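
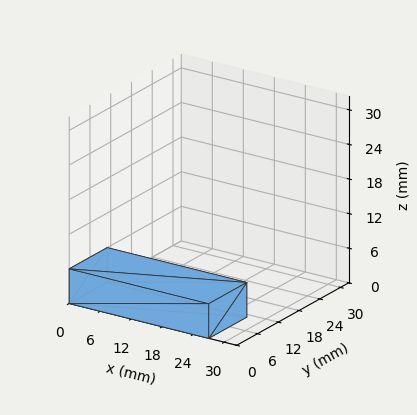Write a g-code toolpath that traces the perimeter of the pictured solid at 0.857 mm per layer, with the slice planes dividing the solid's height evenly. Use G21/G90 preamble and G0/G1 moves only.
Reading the render: the shape is a rectangular box, roughly 27 × 11 mm footprint and 6 mm tall (dimensions read to the nearest mm from the axis ticks). For the g-code, the solid's height is divided into equal slices at the stated Δz and each level perimeter traced with G1 moves after a G0 lift.

; perimeter-only toolpath
G21 ; units = mm
G90 ; absolute positioning
G28 ; home
; layer 1
G0 Z0.857
G0 X0.000 Y0.000
G1 X27.000 Y0.000
G1 X27.000 Y11.000
G1 X0.000 Y11.000
G1 X0.000 Y0.000
; layer 2
G0 Z1.714
G0 X0.000 Y0.000
G1 X27.000 Y0.000
G1 X27.000 Y11.000
G1 X0.000 Y11.000
G1 X0.000 Y0.000
; layer 3
G0 Z2.571
G0 X0.000 Y0.000
G1 X27.000 Y0.000
G1 X27.000 Y11.000
G1 X0.000 Y11.000
G1 X0.000 Y0.000
; layer 4
G0 Z3.429
G0 X0.000 Y0.000
G1 X27.000 Y0.000
G1 X27.000 Y11.000
G1 X0.000 Y11.000
G1 X0.000 Y0.000
; layer 5
G0 Z4.286
G0 X0.000 Y0.000
G1 X27.000 Y0.000
G1 X27.000 Y11.000
G1 X0.000 Y11.000
G1 X0.000 Y0.000
; layer 6
G0 Z5.143
G0 X0.000 Y0.000
G1 X27.000 Y0.000
G1 X27.000 Y11.000
G1 X0.000 Y11.000
G1 X0.000 Y0.000
; layer 7
G0 Z6.000
G0 X0.000 Y0.000
G1 X27.000 Y0.000
G1 X27.000 Y11.000
G1 X0.000 Y11.000
G1 X0.000 Y0.000
M2 ; end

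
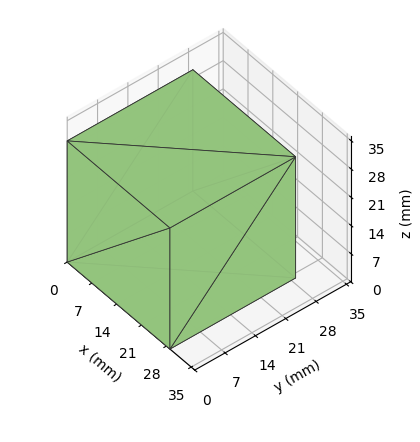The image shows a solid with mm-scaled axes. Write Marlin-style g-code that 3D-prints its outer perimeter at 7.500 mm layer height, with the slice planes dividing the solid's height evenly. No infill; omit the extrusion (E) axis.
Reading the render: the shape is a rectangular box, roughly 29 × 29 mm footprint and 30 mm tall (dimensions read to the nearest mm from the axis ticks). For the g-code, the solid's height is divided into equal slices at the stated Δz and each level perimeter traced with G1 moves after a G0 lift.

; perimeter-only toolpath
G21 ; units = mm
G90 ; absolute positioning
G28 ; home
; layer 1
G0 Z7.500
G0 X0.000 Y0.000
G1 X29.000 Y0.000
G1 X29.000 Y29.000
G1 X0.000 Y29.000
G1 X0.000 Y0.000
; layer 2
G0 Z15.000
G0 X0.000 Y0.000
G1 X29.000 Y0.000
G1 X29.000 Y29.000
G1 X0.000 Y29.000
G1 X0.000 Y0.000
; layer 3
G0 Z22.500
G0 X0.000 Y0.000
G1 X29.000 Y0.000
G1 X29.000 Y29.000
G1 X0.000 Y29.000
G1 X0.000 Y0.000
; layer 4
G0 Z30.000
G0 X0.000 Y0.000
G1 X29.000 Y0.000
G1 X29.000 Y29.000
G1 X0.000 Y29.000
G1 X0.000 Y0.000
M2 ; end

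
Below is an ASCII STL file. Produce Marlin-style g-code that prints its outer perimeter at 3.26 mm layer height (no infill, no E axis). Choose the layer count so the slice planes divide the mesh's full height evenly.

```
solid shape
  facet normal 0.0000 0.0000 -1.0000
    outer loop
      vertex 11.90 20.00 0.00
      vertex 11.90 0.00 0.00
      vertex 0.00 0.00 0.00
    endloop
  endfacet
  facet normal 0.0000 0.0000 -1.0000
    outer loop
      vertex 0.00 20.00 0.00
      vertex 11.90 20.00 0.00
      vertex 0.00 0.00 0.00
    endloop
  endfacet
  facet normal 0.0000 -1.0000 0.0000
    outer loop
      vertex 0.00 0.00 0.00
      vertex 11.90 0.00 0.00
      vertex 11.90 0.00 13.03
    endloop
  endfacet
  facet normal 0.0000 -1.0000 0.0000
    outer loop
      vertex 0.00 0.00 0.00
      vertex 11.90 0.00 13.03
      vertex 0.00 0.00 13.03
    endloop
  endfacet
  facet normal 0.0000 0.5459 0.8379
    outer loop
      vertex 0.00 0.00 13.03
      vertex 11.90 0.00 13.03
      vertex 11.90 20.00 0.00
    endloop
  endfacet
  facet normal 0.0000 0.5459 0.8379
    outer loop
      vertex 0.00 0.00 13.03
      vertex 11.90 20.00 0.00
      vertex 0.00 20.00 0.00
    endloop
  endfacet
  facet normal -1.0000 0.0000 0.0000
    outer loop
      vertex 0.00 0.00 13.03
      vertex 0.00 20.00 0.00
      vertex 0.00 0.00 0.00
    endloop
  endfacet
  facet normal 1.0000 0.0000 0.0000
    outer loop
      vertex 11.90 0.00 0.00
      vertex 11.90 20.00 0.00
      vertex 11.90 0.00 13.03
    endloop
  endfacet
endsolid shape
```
; perimeter-only toolpath
G21 ; units = mm
G90 ; absolute positioning
G28 ; home
; layer 1
G0 Z3.26
G0 X0.00 Y0.00
G1 X11.90 Y0.00
G1 X11.90 Y15.00
G1 X0.00 Y15.00
G1 X0.00 Y0.00
; layer 2
G0 Z6.51
G0 X0.00 Y0.00
G1 X11.90 Y0.00
G1 X11.90 Y10.00
G1 X0.00 Y10.00
G1 X0.00 Y0.00
; layer 3
G0 Z9.77
G0 X0.00 Y0.00
G1 X11.90 Y0.00
G1 X11.90 Y5.00
G1 X0.00 Y5.00
G1 X0.00 Y0.00
M2 ; end

The solid is a wedge (ramp): 11.9 × 20 mm base, rising to 13 mm along the y=0 edge and sloping linearly to z=0 at y=20. Slicing at Δz = 3.26 mm — 4 equal slices spanning the solid's height, so layer i sits at z = i·h/4 — gives 3 non-empty perimeters. Each is a 4-segment closed polygon; G0 lifts to the layer z and rapids to the start vertex, then G1 traces the edges. The cross-section shrinks linearly with z (the slice at the apex is degenerate and omitted).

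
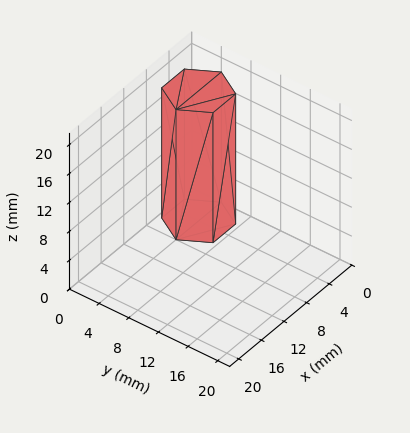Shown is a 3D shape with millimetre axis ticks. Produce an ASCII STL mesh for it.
Reading the render: the shape is a regular 6-sided prism (a cylinder approximated with 6 flat sides), circumscribed radius ≈ 4 mm, height ≈ 18 mm (dimensions read to the nearest mm from the axis ticks). For the STL, each face is triangulated and given an outward normal.

solid part
  facet normal 0.0000 0.0000 -1.0000
    outer loop
      vertex 2.00 7.46 0.00
      vertex 6.00 7.46 0.00
      vertex 8.00 4.00 0.00
    endloop
  endfacet
  facet normal 0.0000 0.0000 -1.0000
    outer loop
      vertex 0.00 4.00 0.00
      vertex 2.00 7.46 0.00
      vertex 8.00 4.00 0.00
    endloop
  endfacet
  facet normal 0.0000 0.0000 -1.0000
    outer loop
      vertex 2.00 0.54 0.00
      vertex 0.00 4.00 0.00
      vertex 8.00 4.00 0.00
    endloop
  endfacet
  facet normal 0.0000 0.0000 -1.0000
    outer loop
      vertex 6.00 0.54 0.00
      vertex 2.00 0.54 0.00
      vertex 8.00 4.00 0.00
    endloop
  endfacet
  facet normal 0.0000 0.0000 1.0000
    outer loop
      vertex 8.00 4.00 18.00
      vertex 6.00 7.46 18.00
      vertex 2.00 7.46 18.00
    endloop
  endfacet
  facet normal 0.0000 0.0000 1.0000
    outer loop
      vertex 8.00 4.00 18.00
      vertex 2.00 7.46 18.00
      vertex 0.00 4.00 18.00
    endloop
  endfacet
  facet normal 0.0000 0.0000 1.0000
    outer loop
      vertex 8.00 4.00 18.00
      vertex 0.00 4.00 18.00
      vertex 2.00 0.54 18.00
    endloop
  endfacet
  facet normal 0.0000 0.0000 1.0000
    outer loop
      vertex 8.00 4.00 18.00
      vertex 2.00 0.54 18.00
      vertex 6.00 0.54 18.00
    endloop
  endfacet
  facet normal 0.8658 0.5004 0.0000
    outer loop
      vertex 8.00 4.00 0.00
      vertex 6.00 7.46 0.00
      vertex 6.00 7.46 18.00
    endloop
  endfacet
  facet normal 0.8658 0.5004 0.0000
    outer loop
      vertex 8.00 4.00 0.00
      vertex 6.00 7.46 18.00
      vertex 8.00 4.00 18.00
    endloop
  endfacet
  facet normal 0.0000 1.0000 0.0000
    outer loop
      vertex 6.00 7.46 0.00
      vertex 2.00 7.46 0.00
      vertex 2.00 7.46 18.00
    endloop
  endfacet
  facet normal 0.0000 1.0000 0.0000
    outer loop
      vertex 6.00 7.46 0.00
      vertex 2.00 7.46 18.00
      vertex 6.00 7.46 18.00
    endloop
  endfacet
  facet normal -0.8658 0.5004 0.0000
    outer loop
      vertex 2.00 7.46 0.00
      vertex 0.00 4.00 0.00
      vertex 0.00 4.00 18.00
    endloop
  endfacet
  facet normal -0.8658 0.5004 0.0000
    outer loop
      vertex 2.00 7.46 0.00
      vertex 0.00 4.00 18.00
      vertex 2.00 7.46 18.00
    endloop
  endfacet
  facet normal -0.8658 -0.5004 0.0000
    outer loop
      vertex 0.00 4.00 0.00
      vertex 2.00 0.54 0.00
      vertex 2.00 0.54 18.00
    endloop
  endfacet
  facet normal -0.8658 -0.5004 0.0000
    outer loop
      vertex 0.00 4.00 0.00
      vertex 2.00 0.54 18.00
      vertex 0.00 4.00 18.00
    endloop
  endfacet
  facet normal 0.0000 -1.0000 0.0000
    outer loop
      vertex 2.00 0.54 0.00
      vertex 6.00 0.54 0.00
      vertex 6.00 0.54 18.00
    endloop
  endfacet
  facet normal 0.0000 -1.0000 0.0000
    outer loop
      vertex 2.00 0.54 0.00
      vertex 6.00 0.54 18.00
      vertex 2.00 0.54 18.00
    endloop
  endfacet
  facet normal 0.8658 -0.5004 0.0000
    outer loop
      vertex 6.00 0.54 0.00
      vertex 8.00 4.00 0.00
      vertex 8.00 4.00 18.00
    endloop
  endfacet
  facet normal 0.8658 -0.5004 0.0000
    outer loop
      vertex 6.00 0.54 0.00
      vertex 8.00 4.00 18.00
      vertex 6.00 0.54 18.00
    endloop
  endfacet
endsolid part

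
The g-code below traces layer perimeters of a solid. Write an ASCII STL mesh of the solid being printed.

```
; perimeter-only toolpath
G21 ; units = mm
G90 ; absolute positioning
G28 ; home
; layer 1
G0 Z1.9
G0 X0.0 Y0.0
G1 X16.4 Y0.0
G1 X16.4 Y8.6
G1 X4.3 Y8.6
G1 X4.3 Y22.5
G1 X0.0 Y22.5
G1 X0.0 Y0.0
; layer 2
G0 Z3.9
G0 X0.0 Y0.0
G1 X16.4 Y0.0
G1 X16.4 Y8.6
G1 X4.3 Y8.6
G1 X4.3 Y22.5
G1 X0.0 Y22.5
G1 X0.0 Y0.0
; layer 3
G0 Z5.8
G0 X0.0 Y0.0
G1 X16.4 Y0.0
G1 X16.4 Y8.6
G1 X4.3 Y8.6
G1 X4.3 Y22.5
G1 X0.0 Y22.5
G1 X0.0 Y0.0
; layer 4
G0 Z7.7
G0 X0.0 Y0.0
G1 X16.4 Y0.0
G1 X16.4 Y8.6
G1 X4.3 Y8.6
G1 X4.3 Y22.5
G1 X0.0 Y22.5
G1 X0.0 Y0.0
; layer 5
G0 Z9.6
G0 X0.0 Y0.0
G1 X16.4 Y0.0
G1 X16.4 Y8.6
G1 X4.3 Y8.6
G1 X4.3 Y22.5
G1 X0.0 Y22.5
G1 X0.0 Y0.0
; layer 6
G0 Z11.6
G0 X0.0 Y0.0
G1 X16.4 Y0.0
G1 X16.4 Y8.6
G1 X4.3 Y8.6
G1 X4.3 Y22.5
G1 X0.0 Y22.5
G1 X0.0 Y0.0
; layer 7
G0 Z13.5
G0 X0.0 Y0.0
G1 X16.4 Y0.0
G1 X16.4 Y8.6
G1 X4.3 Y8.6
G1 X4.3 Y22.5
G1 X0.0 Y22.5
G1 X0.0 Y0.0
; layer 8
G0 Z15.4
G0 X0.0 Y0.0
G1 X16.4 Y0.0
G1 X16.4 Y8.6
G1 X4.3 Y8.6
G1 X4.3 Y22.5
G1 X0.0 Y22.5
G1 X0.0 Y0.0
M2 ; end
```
solid part
  facet normal 0.0000 0.0000 -1.0000
    outer loop
      vertex 16.4 8.6 0.0
      vertex 16.4 0.0 0.0
      vertex 0.0 0.0 0.0
    endloop
  endfacet
  facet normal 0.0000 0.0000 -1.0000
    outer loop
      vertex 4.3 8.6 0.0
      vertex 16.4 8.6 0.0
      vertex 0.0 0.0 0.0
    endloop
  endfacet
  facet normal 0.0000 0.0000 -1.0000
    outer loop
      vertex 4.3 22.5 0.0
      vertex 4.3 8.6 0.0
      vertex 0.0 0.0 0.0
    endloop
  endfacet
  facet normal 0.0000 0.0000 -1.0000
    outer loop
      vertex 0.0 22.5 0.0
      vertex 4.3 22.5 0.0
      vertex 0.0 0.0 0.0
    endloop
  endfacet
  facet normal 0.0000 0.0000 1.0000
    outer loop
      vertex 0.0 0.0 15.4
      vertex 16.4 0.0 15.4
      vertex 16.4 8.6 15.4
    endloop
  endfacet
  facet normal 0.0000 0.0000 1.0000
    outer loop
      vertex 0.0 0.0 15.4
      vertex 16.4 8.6 15.4
      vertex 4.3 8.6 15.4
    endloop
  endfacet
  facet normal 0.0000 0.0000 1.0000
    outer loop
      vertex 0.0 0.0 15.4
      vertex 4.3 8.6 15.4
      vertex 4.3 22.5 15.4
    endloop
  endfacet
  facet normal 0.0000 0.0000 1.0000
    outer loop
      vertex 0.0 0.0 15.4
      vertex 4.3 22.5 15.4
      vertex 0.0 22.5 15.4
    endloop
  endfacet
  facet normal 0.0000 -1.0000 0.0000
    outer loop
      vertex 0.0 0.0 0.0
      vertex 16.4 0.0 0.0
      vertex 16.4 0.0 15.4
    endloop
  endfacet
  facet normal 0.0000 -1.0000 0.0000
    outer loop
      vertex 0.0 0.0 0.0
      vertex 16.4 0.0 15.4
      vertex 0.0 0.0 15.4
    endloop
  endfacet
  facet normal 1.0000 0.0000 0.0000
    outer loop
      vertex 16.4 0.0 0.0
      vertex 16.4 8.6 0.0
      vertex 16.4 8.6 15.4
    endloop
  endfacet
  facet normal 1.0000 0.0000 0.0000
    outer loop
      vertex 16.4 0.0 0.0
      vertex 16.4 8.6 15.4
      vertex 16.4 0.0 15.4
    endloop
  endfacet
  facet normal 0.0000 1.0000 0.0000
    outer loop
      vertex 16.4 8.6 0.0
      vertex 4.3 8.6 0.0
      vertex 4.3 8.6 15.4
    endloop
  endfacet
  facet normal 0.0000 1.0000 0.0000
    outer loop
      vertex 16.4 8.6 0.0
      vertex 4.3 8.6 15.4
      vertex 16.4 8.6 15.4
    endloop
  endfacet
  facet normal 1.0000 0.0000 0.0000
    outer loop
      vertex 4.3 8.6 0.0
      vertex 4.3 22.5 0.0
      vertex 4.3 22.5 15.4
    endloop
  endfacet
  facet normal 1.0000 0.0000 0.0000
    outer loop
      vertex 4.3 8.6 0.0
      vertex 4.3 22.5 15.4
      vertex 4.3 8.6 15.4
    endloop
  endfacet
  facet normal 0.0000 1.0000 0.0000
    outer loop
      vertex 4.3 22.5 0.0
      vertex 0.0 22.5 0.0
      vertex 0.0 22.5 15.4
    endloop
  endfacet
  facet normal 0.0000 1.0000 0.0000
    outer loop
      vertex 4.3 22.5 0.0
      vertex 0.0 22.5 15.4
      vertex 4.3 22.5 15.4
    endloop
  endfacet
  facet normal -1.0000 0.0000 0.0000
    outer loop
      vertex 0.0 22.5 0.0
      vertex 0.0 0.0 0.0
      vertex 0.0 0.0 15.4
    endloop
  endfacet
  facet normal -1.0000 0.0000 0.0000
    outer loop
      vertex 0.0 22.5 0.0
      vertex 0.0 0.0 15.4
      vertex 0.0 22.5 15.4
    endloop
  endfacet
endsolid part

The G0 Z moves step by Δz≈1.9 mm. Every layer's G1 loop is the same polygon, so the solid is a straight extrusion of it from z=0 to z≈15.4. Closing with flat bottom and top caps and triangulating gives 20 facets — an L-shaped prism: outer 16.4 × 22.5 mm, arm thicknesses ≈ 8.6 mm (horizontal) and 4.3 mm (vertical), extruded 15.4 mm in z.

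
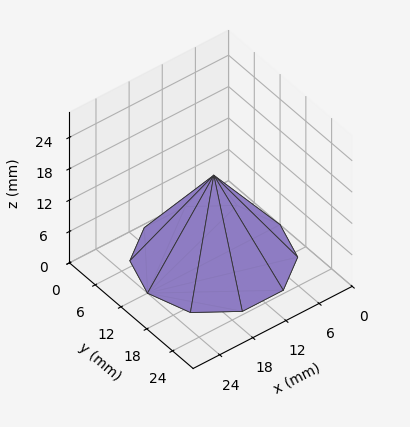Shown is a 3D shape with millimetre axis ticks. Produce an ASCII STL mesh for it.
Reading the render: the shape is a regular 10-sided pyramid, base circumscribed radius ≈ 12 mm, apex at z ≈ 16 mm (dimensions read to the nearest mm from the axis ticks). For the STL, each face is triangulated and given an outward normal.

solid part
  facet normal 0.0000 0.0000 -1.0000
    outer loop
      vertex 15.71 23.41 0.00
      vertex 21.71 19.05 0.00
      vertex 24.00 12.00 0.00
    endloop
  endfacet
  facet normal 0.0000 0.0000 -1.0000
    outer loop
      vertex 8.29 23.41 0.00
      vertex 15.71 23.41 0.00
      vertex 24.00 12.00 0.00
    endloop
  endfacet
  facet normal 0.0000 0.0000 -1.0000
    outer loop
      vertex 2.29 19.05 0.00
      vertex 8.29 23.41 0.00
      vertex 24.00 12.00 0.00
    endloop
  endfacet
  facet normal 0.0000 0.0000 -1.0000
    outer loop
      vertex 0.00 12.00 0.00
      vertex 2.29 19.05 0.00
      vertex 24.00 12.00 0.00
    endloop
  endfacet
  facet normal 0.0000 0.0000 -1.0000
    outer loop
      vertex 2.29 4.95 0.00
      vertex 0.00 12.00 0.00
      vertex 24.00 12.00 0.00
    endloop
  endfacet
  facet normal 0.0000 0.0000 -1.0000
    outer loop
      vertex 8.29 0.59 0.00
      vertex 2.29 4.95 0.00
      vertex 24.00 12.00 0.00
    endloop
  endfacet
  facet normal 0.0000 0.0000 -1.0000
    outer loop
      vertex 15.71 0.59 0.00
      vertex 8.29 0.59 0.00
      vertex 24.00 12.00 0.00
    endloop
  endfacet
  facet normal 0.0000 0.0000 -1.0000
    outer loop
      vertex 21.71 4.95 0.00
      vertex 15.71 0.59 0.00
      vertex 24.00 12.00 0.00
    endloop
  endfacet
  facet normal 0.7743 0.2515 0.5807
    outer loop
      vertex 24.00 12.00 0.00
      vertex 21.71 19.05 0.00
      vertex 12.00 12.00 16.00
    endloop
  endfacet
  facet normal 0.4786 0.6586 0.5807
    outer loop
      vertex 21.71 19.05 0.00
      vertex 15.71 23.41 0.00
      vertex 12.00 12.00 16.00
    endloop
  endfacet
  facet normal 0.0000 0.8142 0.5806
    outer loop
      vertex 15.71 23.41 0.00
      vertex 8.29 23.41 0.00
      vertex 12.00 12.00 16.00
    endloop
  endfacet
  facet normal -0.4786 0.6586 0.5807
    outer loop
      vertex 8.29 23.41 0.00
      vertex 2.29 19.05 0.00
      vertex 12.00 12.00 16.00
    endloop
  endfacet
  facet normal -0.7743 0.2515 0.5807
    outer loop
      vertex 2.29 19.05 0.00
      vertex 0.00 12.00 0.00
      vertex 12.00 12.00 16.00
    endloop
  endfacet
  facet normal -0.7743 -0.2515 0.5807
    outer loop
      vertex 0.00 12.00 0.00
      vertex 2.29 4.95 0.00
      vertex 12.00 12.00 16.00
    endloop
  endfacet
  facet normal -0.4786 -0.6586 0.5807
    outer loop
      vertex 2.29 4.95 0.00
      vertex 8.29 0.59 0.00
      vertex 12.00 12.00 16.00
    endloop
  endfacet
  facet normal 0.0000 -0.8142 0.5806
    outer loop
      vertex 8.29 0.59 0.00
      vertex 15.71 0.59 0.00
      vertex 12.00 12.00 16.00
    endloop
  endfacet
  facet normal 0.4786 -0.6586 0.5807
    outer loop
      vertex 15.71 0.59 0.00
      vertex 21.71 4.95 0.00
      vertex 12.00 12.00 16.00
    endloop
  endfacet
  facet normal 0.7743 -0.2515 0.5807
    outer loop
      vertex 21.71 4.95 0.00
      vertex 24.00 12.00 0.00
      vertex 12.00 12.00 16.00
    endloop
  endfacet
endsolid part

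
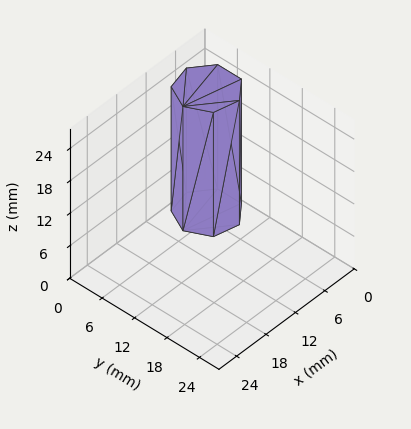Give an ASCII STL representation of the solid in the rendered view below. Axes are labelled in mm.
Reading the render: the shape is a regular 7-sided prism (a cylinder approximated with 7 flat sides), circumscribed radius ≈ 5 mm, height ≈ 23 mm (dimensions read to the nearest mm from the axis ticks). For the STL, each face is triangulated and given an outward normal.

solid part
  facet normal 0.0000 0.0000 -1.0000
    outer loop
      vertex 3.9 9.9 0.0
      vertex 8.1 8.9 0.0
      vertex 10.0 5.0 0.0
    endloop
  endfacet
  facet normal 0.0000 0.0000 -1.0000
    outer loop
      vertex 0.5 7.2 0.0
      vertex 3.9 9.9 0.0
      vertex 10.0 5.0 0.0
    endloop
  endfacet
  facet normal 0.0000 0.0000 -1.0000
    outer loop
      vertex 0.5 2.8 0.0
      vertex 0.5 7.2 0.0
      vertex 10.0 5.0 0.0
    endloop
  endfacet
  facet normal 0.0000 0.0000 -1.0000
    outer loop
      vertex 3.9 0.1 0.0
      vertex 0.5 2.8 0.0
      vertex 10.0 5.0 0.0
    endloop
  endfacet
  facet normal 0.0000 0.0000 -1.0000
    outer loop
      vertex 8.1 1.1 0.0
      vertex 3.9 0.1 0.0
      vertex 10.0 5.0 0.0
    endloop
  endfacet
  facet normal 0.0000 0.0000 1.0000
    outer loop
      vertex 10.0 5.0 23.0
      vertex 8.1 8.9 23.0
      vertex 3.9 9.9 23.0
    endloop
  endfacet
  facet normal 0.0000 0.0000 1.0000
    outer loop
      vertex 10.0 5.0 23.0
      vertex 3.9 9.9 23.0
      vertex 0.5 7.2 23.0
    endloop
  endfacet
  facet normal 0.0000 0.0000 1.0000
    outer loop
      vertex 10.0 5.0 23.0
      vertex 0.5 7.2 23.0
      vertex 0.5 2.8 23.0
    endloop
  endfacet
  facet normal 0.0000 0.0000 1.0000
    outer loop
      vertex 10.0 5.0 23.0
      vertex 0.5 2.8 23.0
      vertex 3.9 0.1 23.0
    endloop
  endfacet
  facet normal 0.0000 0.0000 1.0000
    outer loop
      vertex 10.0 5.0 23.0
      vertex 3.9 0.1 23.0
      vertex 8.1 1.1 23.0
    endloop
  endfacet
  facet normal 0.8990 0.4380 0.0000
    outer loop
      vertex 10.0 5.0 0.0
      vertex 8.1 8.9 0.0
      vertex 8.1 8.9 23.0
    endloop
  endfacet
  facet normal 0.8990 0.4380 0.0000
    outer loop
      vertex 10.0 5.0 0.0
      vertex 8.1 8.9 23.0
      vertex 10.0 5.0 23.0
    endloop
  endfacet
  facet normal 0.2316 0.9728 0.0000
    outer loop
      vertex 8.1 8.9 0.0
      vertex 3.9 9.9 0.0
      vertex 3.9 9.9 23.0
    endloop
  endfacet
  facet normal 0.2316 0.9728 0.0000
    outer loop
      vertex 8.1 8.9 0.0
      vertex 3.9 9.9 23.0
      vertex 8.1 8.9 23.0
    endloop
  endfacet
  facet normal -0.6219 0.7831 0.0000
    outer loop
      vertex 3.9 9.9 0.0
      vertex 0.5 7.2 0.0
      vertex 0.5 7.2 23.0
    endloop
  endfacet
  facet normal -0.6219 0.7831 0.0000
    outer loop
      vertex 3.9 9.9 0.0
      vertex 0.5 7.2 23.0
      vertex 3.9 9.9 23.0
    endloop
  endfacet
  facet normal -1.0000 0.0000 0.0000
    outer loop
      vertex 0.5 7.2 0.0
      vertex 0.5 2.8 0.0
      vertex 0.5 2.8 23.0
    endloop
  endfacet
  facet normal -1.0000 0.0000 0.0000
    outer loop
      vertex 0.5 7.2 0.0
      vertex 0.5 2.8 23.0
      vertex 0.5 7.2 23.0
    endloop
  endfacet
  facet normal -0.6219 -0.7831 0.0000
    outer loop
      vertex 0.5 2.8 0.0
      vertex 3.9 0.1 0.0
      vertex 3.9 0.1 23.0
    endloop
  endfacet
  facet normal -0.6219 -0.7831 0.0000
    outer loop
      vertex 0.5 2.8 0.0
      vertex 3.9 0.1 23.0
      vertex 0.5 2.8 23.0
    endloop
  endfacet
  facet normal 0.2316 -0.9728 0.0000
    outer loop
      vertex 3.9 0.1 0.0
      vertex 8.1 1.1 0.0
      vertex 8.1 1.1 23.0
    endloop
  endfacet
  facet normal 0.2316 -0.9728 0.0000
    outer loop
      vertex 3.9 0.1 0.0
      vertex 8.1 1.1 23.0
      vertex 3.9 0.1 23.0
    endloop
  endfacet
  facet normal 0.8990 -0.4380 0.0000
    outer loop
      vertex 8.1 1.1 0.0
      vertex 10.0 5.0 0.0
      vertex 10.0 5.0 23.0
    endloop
  endfacet
  facet normal 0.8990 -0.4380 0.0000
    outer loop
      vertex 8.1 1.1 0.0
      vertex 10.0 5.0 23.0
      vertex 8.1 1.1 23.0
    endloop
  endfacet
endsolid part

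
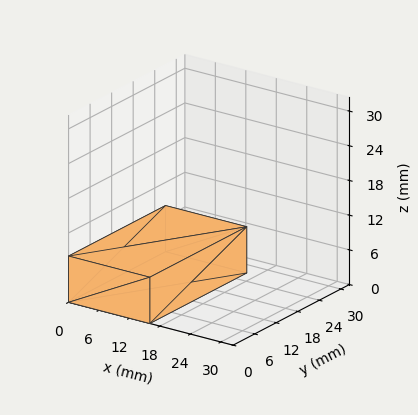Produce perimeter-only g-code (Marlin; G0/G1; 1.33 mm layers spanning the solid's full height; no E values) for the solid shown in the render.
Reading the render: the shape is a rectangular box, roughly 16 × 27 mm footprint and 8 mm tall (dimensions read to the nearest mm from the axis ticks). For the g-code, the solid's height is divided into equal slices at the stated Δz and each level perimeter traced with G1 moves after a G0 lift.

; perimeter-only toolpath
G21 ; units = mm
G90 ; absolute positioning
G28 ; home
; layer 1
G0 Z1.33
G0 X0.00 Y0.00
G1 X16.00 Y0.00
G1 X16.00 Y27.00
G1 X0.00 Y27.00
G1 X0.00 Y0.00
; layer 2
G0 Z2.67
G0 X0.00 Y0.00
G1 X16.00 Y0.00
G1 X16.00 Y27.00
G1 X0.00 Y27.00
G1 X0.00 Y0.00
; layer 3
G0 Z4.00
G0 X0.00 Y0.00
G1 X16.00 Y0.00
G1 X16.00 Y27.00
G1 X0.00 Y27.00
G1 X0.00 Y0.00
; layer 4
G0 Z5.33
G0 X0.00 Y0.00
G1 X16.00 Y0.00
G1 X16.00 Y27.00
G1 X0.00 Y27.00
G1 X0.00 Y0.00
; layer 5
G0 Z6.67
G0 X0.00 Y0.00
G1 X16.00 Y0.00
G1 X16.00 Y27.00
G1 X0.00 Y27.00
G1 X0.00 Y0.00
; layer 6
G0 Z8.00
G0 X0.00 Y0.00
G1 X16.00 Y0.00
G1 X16.00 Y27.00
G1 X0.00 Y27.00
G1 X0.00 Y0.00
M2 ; end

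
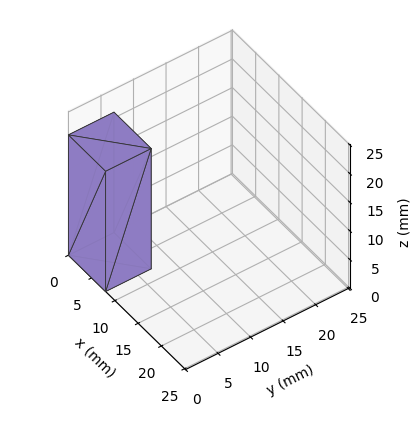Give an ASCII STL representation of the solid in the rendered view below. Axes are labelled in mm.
Reading the render: the shape is a rectangular box, roughly 8 × 7 mm footprint and 21 mm tall (dimensions read to the nearest mm from the axis ticks). For the STL, each face is triangulated and given an outward normal.

solid part
  facet normal 0.0000 0.0000 -1.0000
    outer loop
      vertex 8.0 7.0 0.0
      vertex 8.0 0.0 0.0
      vertex 0.0 0.0 0.0
    endloop
  endfacet
  facet normal 0.0000 0.0000 -1.0000
    outer loop
      vertex 0.0 7.0 0.0
      vertex 8.0 7.0 0.0
      vertex 0.0 0.0 0.0
    endloop
  endfacet
  facet normal 0.0000 0.0000 1.0000
    outer loop
      vertex 0.0 0.0 21.0
      vertex 8.0 0.0 21.0
      vertex 8.0 7.0 21.0
    endloop
  endfacet
  facet normal 0.0000 0.0000 1.0000
    outer loop
      vertex 0.0 0.0 21.0
      vertex 8.0 7.0 21.0
      vertex 0.0 7.0 21.0
    endloop
  endfacet
  facet normal 0.0000 -1.0000 0.0000
    outer loop
      vertex 0.0 0.0 0.0
      vertex 8.0 0.0 0.0
      vertex 8.0 0.0 21.0
    endloop
  endfacet
  facet normal 0.0000 -1.0000 0.0000
    outer loop
      vertex 0.0 0.0 0.0
      vertex 8.0 0.0 21.0
      vertex 0.0 0.0 21.0
    endloop
  endfacet
  facet normal 0.0000 1.0000 0.0000
    outer loop
      vertex 8.0 7.0 21.0
      vertex 8.0 7.0 0.0
      vertex 0.0 7.0 0.0
    endloop
  endfacet
  facet normal 0.0000 1.0000 0.0000
    outer loop
      vertex 0.0 7.0 21.0
      vertex 8.0 7.0 21.0
      vertex 0.0 7.0 0.0
    endloop
  endfacet
  facet normal -1.0000 0.0000 0.0000
    outer loop
      vertex 0.0 7.0 21.0
      vertex 0.0 7.0 0.0
      vertex 0.0 0.0 0.0
    endloop
  endfacet
  facet normal -1.0000 0.0000 0.0000
    outer loop
      vertex 0.0 0.0 21.0
      vertex 0.0 7.0 21.0
      vertex 0.0 0.0 0.0
    endloop
  endfacet
  facet normal 1.0000 0.0000 0.0000
    outer loop
      vertex 8.0 0.0 0.0
      vertex 8.0 7.0 0.0
      vertex 8.0 7.0 21.0
    endloop
  endfacet
  facet normal 1.0000 0.0000 0.0000
    outer loop
      vertex 8.0 0.0 0.0
      vertex 8.0 7.0 21.0
      vertex 8.0 0.0 21.0
    endloop
  endfacet
endsolid part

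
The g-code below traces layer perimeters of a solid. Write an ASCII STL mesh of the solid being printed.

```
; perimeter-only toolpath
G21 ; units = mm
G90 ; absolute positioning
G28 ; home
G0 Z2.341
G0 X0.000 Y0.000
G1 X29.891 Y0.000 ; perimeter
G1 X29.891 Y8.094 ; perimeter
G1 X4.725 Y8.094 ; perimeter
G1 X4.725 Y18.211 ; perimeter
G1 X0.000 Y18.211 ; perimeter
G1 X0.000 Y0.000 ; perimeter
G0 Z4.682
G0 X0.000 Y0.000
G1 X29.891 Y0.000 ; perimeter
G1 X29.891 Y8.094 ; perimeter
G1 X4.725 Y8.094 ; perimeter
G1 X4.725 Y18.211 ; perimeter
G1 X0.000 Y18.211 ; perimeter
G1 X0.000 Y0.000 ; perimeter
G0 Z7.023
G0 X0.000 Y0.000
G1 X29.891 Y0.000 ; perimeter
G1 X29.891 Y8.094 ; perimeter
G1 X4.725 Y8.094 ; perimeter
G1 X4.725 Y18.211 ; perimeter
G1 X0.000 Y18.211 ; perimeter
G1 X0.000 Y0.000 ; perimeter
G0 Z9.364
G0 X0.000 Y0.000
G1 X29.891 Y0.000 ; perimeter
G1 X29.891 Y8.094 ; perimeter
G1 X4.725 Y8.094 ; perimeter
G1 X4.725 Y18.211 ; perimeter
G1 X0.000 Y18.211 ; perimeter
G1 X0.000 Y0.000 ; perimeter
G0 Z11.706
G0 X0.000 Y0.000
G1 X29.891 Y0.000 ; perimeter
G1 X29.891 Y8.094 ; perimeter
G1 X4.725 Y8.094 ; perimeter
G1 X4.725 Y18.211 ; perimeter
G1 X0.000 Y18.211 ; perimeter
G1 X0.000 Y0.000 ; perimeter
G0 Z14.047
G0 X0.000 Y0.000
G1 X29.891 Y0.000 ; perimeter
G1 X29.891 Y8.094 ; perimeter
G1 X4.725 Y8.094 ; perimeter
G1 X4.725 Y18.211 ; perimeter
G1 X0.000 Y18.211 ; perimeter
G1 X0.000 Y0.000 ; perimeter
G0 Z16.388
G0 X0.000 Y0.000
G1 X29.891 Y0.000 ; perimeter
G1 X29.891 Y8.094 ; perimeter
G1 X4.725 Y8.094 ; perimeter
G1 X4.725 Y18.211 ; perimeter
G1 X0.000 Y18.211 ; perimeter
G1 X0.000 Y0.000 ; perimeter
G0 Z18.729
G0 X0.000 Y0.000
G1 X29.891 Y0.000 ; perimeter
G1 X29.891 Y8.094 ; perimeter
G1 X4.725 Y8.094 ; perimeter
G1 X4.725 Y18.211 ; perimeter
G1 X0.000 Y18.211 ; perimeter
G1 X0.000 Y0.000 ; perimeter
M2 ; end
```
solid part
  facet normal 0.0000 0.0000 -1.0000
    outer loop
      vertex 29.891 8.094 0.000
      vertex 29.891 0.000 0.000
      vertex 0.000 0.000 0.000
    endloop
  endfacet
  facet normal 0.0000 0.0000 -1.0000
    outer loop
      vertex 4.725 8.094 0.000
      vertex 29.891 8.094 0.000
      vertex 0.000 0.000 0.000
    endloop
  endfacet
  facet normal 0.0000 0.0000 -1.0000
    outer loop
      vertex 4.725 18.211 0.000
      vertex 4.725 8.094 0.000
      vertex 0.000 0.000 0.000
    endloop
  endfacet
  facet normal 0.0000 0.0000 -1.0000
    outer loop
      vertex 0.000 18.211 0.000
      vertex 4.725 18.211 0.000
      vertex 0.000 0.000 0.000
    endloop
  endfacet
  facet normal 0.0000 0.0000 1.0000
    outer loop
      vertex 0.000 0.000 18.729
      vertex 29.891 0.000 18.729
      vertex 29.891 8.094 18.729
    endloop
  endfacet
  facet normal 0.0000 0.0000 1.0000
    outer loop
      vertex 0.000 0.000 18.729
      vertex 29.891 8.094 18.729
      vertex 4.725 8.094 18.729
    endloop
  endfacet
  facet normal 0.0000 0.0000 1.0000
    outer loop
      vertex 0.000 0.000 18.729
      vertex 4.725 8.094 18.729
      vertex 4.725 18.211 18.729
    endloop
  endfacet
  facet normal 0.0000 0.0000 1.0000
    outer loop
      vertex 0.000 0.000 18.729
      vertex 4.725 18.211 18.729
      vertex 0.000 18.211 18.729
    endloop
  endfacet
  facet normal 0.0000 -1.0000 0.0000
    outer loop
      vertex 0.000 0.000 0.000
      vertex 29.891 0.000 0.000
      vertex 29.891 0.000 18.729
    endloop
  endfacet
  facet normal 0.0000 -1.0000 0.0000
    outer loop
      vertex 0.000 0.000 0.000
      vertex 29.891 0.000 18.729
      vertex 0.000 0.000 18.729
    endloop
  endfacet
  facet normal 1.0000 0.0000 0.0000
    outer loop
      vertex 29.891 0.000 0.000
      vertex 29.891 8.094 0.000
      vertex 29.891 8.094 18.729
    endloop
  endfacet
  facet normal 1.0000 0.0000 0.0000
    outer loop
      vertex 29.891 0.000 0.000
      vertex 29.891 8.094 18.729
      vertex 29.891 0.000 18.729
    endloop
  endfacet
  facet normal 0.0000 1.0000 0.0000
    outer loop
      vertex 29.891 8.094 0.000
      vertex 4.725 8.094 0.000
      vertex 4.725 8.094 18.729
    endloop
  endfacet
  facet normal 0.0000 1.0000 0.0000
    outer loop
      vertex 29.891 8.094 0.000
      vertex 4.725 8.094 18.729
      vertex 29.891 8.094 18.729
    endloop
  endfacet
  facet normal 1.0000 0.0000 0.0000
    outer loop
      vertex 4.725 8.094 0.000
      vertex 4.725 18.211 0.000
      vertex 4.725 18.211 18.729
    endloop
  endfacet
  facet normal 1.0000 0.0000 0.0000
    outer loop
      vertex 4.725 8.094 0.000
      vertex 4.725 18.211 18.729
      vertex 4.725 8.094 18.729
    endloop
  endfacet
  facet normal 0.0000 1.0000 0.0000
    outer loop
      vertex 4.725 18.211 0.000
      vertex 0.000 18.211 0.000
      vertex 0.000 18.211 18.729
    endloop
  endfacet
  facet normal 0.0000 1.0000 0.0000
    outer loop
      vertex 4.725 18.211 0.000
      vertex 0.000 18.211 18.729
      vertex 4.725 18.211 18.729
    endloop
  endfacet
  facet normal -1.0000 0.0000 0.0000
    outer loop
      vertex 0.000 18.211 0.000
      vertex 0.000 0.000 0.000
      vertex 0.000 0.000 18.729
    endloop
  endfacet
  facet normal -1.0000 0.0000 0.0000
    outer loop
      vertex 0.000 18.211 0.000
      vertex 0.000 0.000 18.729
      vertex 0.000 18.211 18.729
    endloop
  endfacet
endsolid part

The G0 Z moves step by Δz≈2.341 mm. Every layer's G1 loop is the same polygon, so the solid is a straight extrusion of it from z=0 to z≈18.7. Closing with flat bottom and top caps and triangulating gives 20 facets — an L-shaped prism: outer 29.9 × 18.2 mm, arm thicknesses ≈ 8.09 mm (horizontal) and 4.72 mm (vertical), extruded 18.7 mm in z.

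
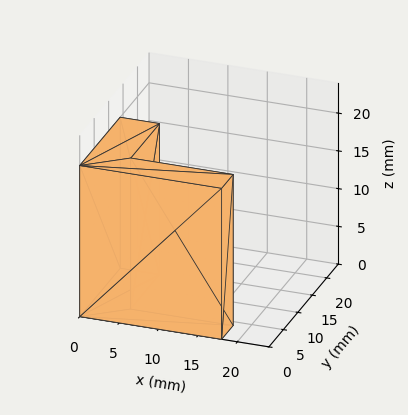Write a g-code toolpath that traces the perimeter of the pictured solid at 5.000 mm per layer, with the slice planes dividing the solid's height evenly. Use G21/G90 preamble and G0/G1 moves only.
Reading the render: the shape is an L-shaped prism: outer 18 × 14 mm, arm thicknesses ≈ 4 mm (horizontal) and 5 mm (vertical), extruded 20 mm in z (dimensions read to the nearest mm from the axis ticks). For the g-code, the solid's height is divided into equal slices at the stated Δz and each level perimeter traced with G1 moves after a G0 lift.

; perimeter-only toolpath
G21 ; units = mm
G90 ; absolute positioning
G28 ; home
; layer 1
G0 Z5.000
G0 X0.000 Y0.000
G1 X18.000 Y0.000
G1 X18.000 Y4.000
G1 X5.000 Y4.000
G1 X5.000 Y14.000
G1 X0.000 Y14.000
G1 X0.000 Y0.000
; layer 2
G0 Z10.000
G0 X0.000 Y0.000
G1 X18.000 Y0.000
G1 X18.000 Y4.000
G1 X5.000 Y4.000
G1 X5.000 Y14.000
G1 X0.000 Y14.000
G1 X0.000 Y0.000
; layer 3
G0 Z15.000
G0 X0.000 Y0.000
G1 X18.000 Y0.000
G1 X18.000 Y4.000
G1 X5.000 Y4.000
G1 X5.000 Y14.000
G1 X0.000 Y14.000
G1 X0.000 Y0.000
; layer 4
G0 Z20.000
G0 X0.000 Y0.000
G1 X18.000 Y0.000
G1 X18.000 Y4.000
G1 X5.000 Y4.000
G1 X5.000 Y14.000
G1 X0.000 Y14.000
G1 X0.000 Y0.000
M2 ; end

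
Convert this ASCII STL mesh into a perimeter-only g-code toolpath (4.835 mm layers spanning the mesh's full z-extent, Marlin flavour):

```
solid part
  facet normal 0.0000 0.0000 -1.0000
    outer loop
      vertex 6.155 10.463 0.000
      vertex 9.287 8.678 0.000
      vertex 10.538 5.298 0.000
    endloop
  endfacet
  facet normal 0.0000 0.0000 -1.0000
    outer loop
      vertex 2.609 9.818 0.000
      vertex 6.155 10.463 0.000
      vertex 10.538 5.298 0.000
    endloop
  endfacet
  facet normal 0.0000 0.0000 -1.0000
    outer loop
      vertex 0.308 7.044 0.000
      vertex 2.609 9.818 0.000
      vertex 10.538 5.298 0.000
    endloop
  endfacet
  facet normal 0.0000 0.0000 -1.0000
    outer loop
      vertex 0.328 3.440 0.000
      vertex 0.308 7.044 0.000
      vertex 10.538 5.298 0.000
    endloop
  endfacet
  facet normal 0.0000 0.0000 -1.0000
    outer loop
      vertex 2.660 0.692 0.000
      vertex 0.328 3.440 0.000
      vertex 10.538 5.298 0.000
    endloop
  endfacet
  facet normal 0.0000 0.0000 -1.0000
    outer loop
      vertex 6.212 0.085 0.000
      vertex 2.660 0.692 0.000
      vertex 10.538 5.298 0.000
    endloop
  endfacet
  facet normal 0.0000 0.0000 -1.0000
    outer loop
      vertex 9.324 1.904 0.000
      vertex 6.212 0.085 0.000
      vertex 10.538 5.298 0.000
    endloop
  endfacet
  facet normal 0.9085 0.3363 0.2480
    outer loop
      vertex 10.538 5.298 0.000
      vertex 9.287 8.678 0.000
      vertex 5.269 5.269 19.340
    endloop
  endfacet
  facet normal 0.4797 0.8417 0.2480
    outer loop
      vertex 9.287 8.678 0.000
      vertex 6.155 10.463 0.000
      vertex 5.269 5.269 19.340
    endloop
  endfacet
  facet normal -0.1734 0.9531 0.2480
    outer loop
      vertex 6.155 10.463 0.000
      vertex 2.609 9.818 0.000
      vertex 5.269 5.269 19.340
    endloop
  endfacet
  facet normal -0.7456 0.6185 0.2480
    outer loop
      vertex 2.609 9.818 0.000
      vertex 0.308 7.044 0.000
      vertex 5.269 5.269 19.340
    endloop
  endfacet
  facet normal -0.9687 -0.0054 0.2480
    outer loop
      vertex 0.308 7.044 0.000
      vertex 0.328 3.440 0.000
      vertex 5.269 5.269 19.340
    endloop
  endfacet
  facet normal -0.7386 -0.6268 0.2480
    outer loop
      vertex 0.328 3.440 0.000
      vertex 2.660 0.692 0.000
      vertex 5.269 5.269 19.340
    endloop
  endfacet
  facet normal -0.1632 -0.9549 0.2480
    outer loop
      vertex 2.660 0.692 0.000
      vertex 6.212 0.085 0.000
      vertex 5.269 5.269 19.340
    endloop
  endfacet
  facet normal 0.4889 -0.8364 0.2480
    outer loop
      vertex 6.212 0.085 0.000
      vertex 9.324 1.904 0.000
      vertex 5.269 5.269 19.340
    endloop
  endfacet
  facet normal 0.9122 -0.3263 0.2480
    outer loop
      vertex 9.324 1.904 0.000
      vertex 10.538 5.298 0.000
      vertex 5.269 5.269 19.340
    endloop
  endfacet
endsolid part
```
; perimeter-only toolpath
G21 ; units = mm
G90 ; absolute positioning
G28 ; home
; layer 1
G0 Z4.835
G0 X9.221 Y5.291
G1 X8.283 Y7.826
G1 X5.934 Y9.164
G1 X3.274 Y8.681
G1 X1.548 Y6.600
G1 X1.563 Y3.897
G1 X3.312 Y1.836
G1 X5.976 Y1.381
G1 X8.310 Y2.745
G1 X9.221 Y5.291
; layer 2
G0 Z9.670
G0 X7.904 Y5.284
G1 X7.278 Y6.974
G1 X5.712 Y7.866
G1 X3.939 Y7.543
G1 X2.788 Y6.156
G1 X2.799 Y4.354
G1 X3.965 Y2.981
G1 X5.740 Y2.677
G1 X7.296 Y3.587
G1 X7.904 Y5.284
; layer 3
G0 Z14.505
G0 X6.586 Y5.276
G1 X6.274 Y6.121
G1 X5.490 Y6.567
G1 X4.604 Y6.406
G1 X4.029 Y5.713
G1 X4.034 Y4.812
G1 X4.617 Y4.125
G1 X5.505 Y3.973
G1 X6.283 Y4.428
G1 X6.586 Y5.276
M2 ; end

The solid is a regular 9-sided pyramid, base circumscribed radius ≈ 5.27 mm, apex at z ≈ 19.3 mm. Slicing at Δz = 4.835 mm — 4 equal slices spanning the solid's height, so layer i sits at z = i·h/4 — gives 3 non-empty perimeters. Each is a 9-segment closed polygon; G0 lifts to the layer z and rapids to the start vertex, then G1 traces the edges. The cross-section shrinks linearly with z (the slice at the apex is degenerate and omitted).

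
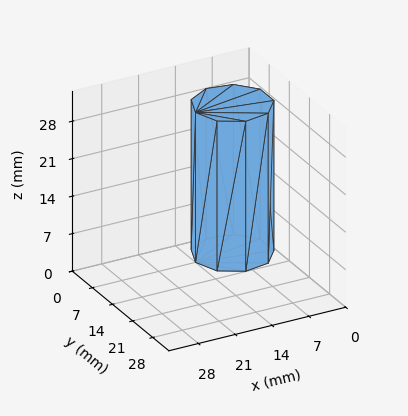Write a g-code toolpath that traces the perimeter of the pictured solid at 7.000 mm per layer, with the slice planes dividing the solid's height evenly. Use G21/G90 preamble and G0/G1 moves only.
Reading the render: the shape is a regular 9-sided prism (a cylinder approximated with 9 flat sides), circumscribed radius ≈ 7 mm, height ≈ 28 mm (dimensions read to the nearest mm from the axis ticks). For the g-code, the solid's height is divided into equal slices at the stated Δz and each level perimeter traced with G1 moves after a G0 lift.

; perimeter-only toolpath
G21 ; units = mm
G90 ; absolute positioning
G28 ; home
; layer 1
G0 Z7.000
G0 X14.000 Y7.000
G1 X12.362 Y11.500
G1 X8.216 Y13.894
G1 X3.500 Y13.062
G1 X0.422 Y9.394
G1 X0.422 Y4.606
G1 X3.500 Y0.938
G1 X8.216 Y0.106
G1 X12.362 Y2.500
G1 X14.000 Y7.000
; layer 2
G0 Z14.000
G0 X14.000 Y7.000
G1 X12.362 Y11.500
G1 X8.216 Y13.894
G1 X3.500 Y13.062
G1 X0.422 Y9.394
G1 X0.422 Y4.606
G1 X3.500 Y0.938
G1 X8.216 Y0.106
G1 X12.362 Y2.500
G1 X14.000 Y7.000
; layer 3
G0 Z21.000
G0 X14.000 Y7.000
G1 X12.362 Y11.500
G1 X8.216 Y13.894
G1 X3.500 Y13.062
G1 X0.422 Y9.394
G1 X0.422 Y4.606
G1 X3.500 Y0.938
G1 X8.216 Y0.106
G1 X12.362 Y2.500
G1 X14.000 Y7.000
; layer 4
G0 Z28.000
G0 X14.000 Y7.000
G1 X12.362 Y11.500
G1 X8.216 Y13.894
G1 X3.500 Y13.062
G1 X0.422 Y9.394
G1 X0.422 Y4.606
G1 X3.500 Y0.938
G1 X8.216 Y0.106
G1 X12.362 Y2.500
G1 X14.000 Y7.000
M2 ; end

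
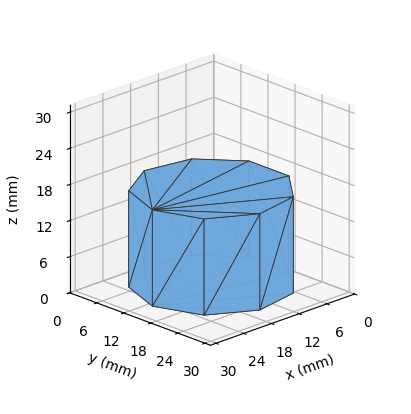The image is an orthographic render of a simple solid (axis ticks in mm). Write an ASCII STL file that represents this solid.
Reading the render: the shape is a regular 9-sided prism (a cylinder approximated with 9 flat sides), circumscribed radius ≈ 13 mm, height ≈ 16 mm (dimensions read to the nearest mm from the axis ticks). For the STL, each face is triangulated and given an outward normal.

solid part
  facet normal 0.0000 0.0000 -1.0000
    outer loop
      vertex 15.257 25.803 0.000
      vertex 22.959 21.356 0.000
      vertex 26.000 13.000 0.000
    endloop
  endfacet
  facet normal 0.0000 0.0000 -1.0000
    outer loop
      vertex 6.500 24.258 0.000
      vertex 15.257 25.803 0.000
      vertex 26.000 13.000 0.000
    endloop
  endfacet
  facet normal 0.0000 0.0000 -1.0000
    outer loop
      vertex 0.784 17.446 0.000
      vertex 6.500 24.258 0.000
      vertex 26.000 13.000 0.000
    endloop
  endfacet
  facet normal 0.0000 0.0000 -1.0000
    outer loop
      vertex 0.784 8.554 0.000
      vertex 0.784 17.446 0.000
      vertex 26.000 13.000 0.000
    endloop
  endfacet
  facet normal 0.0000 0.0000 -1.0000
    outer loop
      vertex 6.500 1.742 0.000
      vertex 0.784 8.554 0.000
      vertex 26.000 13.000 0.000
    endloop
  endfacet
  facet normal 0.0000 0.0000 -1.0000
    outer loop
      vertex 15.257 0.197 0.000
      vertex 6.500 1.742 0.000
      vertex 26.000 13.000 0.000
    endloop
  endfacet
  facet normal 0.0000 0.0000 -1.0000
    outer loop
      vertex 22.959 4.644 0.000
      vertex 15.257 0.197 0.000
      vertex 26.000 13.000 0.000
    endloop
  endfacet
  facet normal 0.0000 0.0000 1.0000
    outer loop
      vertex 26.000 13.000 16.000
      vertex 22.959 21.356 16.000
      vertex 15.257 25.803 16.000
    endloop
  endfacet
  facet normal 0.0000 0.0000 1.0000
    outer loop
      vertex 26.000 13.000 16.000
      vertex 15.257 25.803 16.000
      vertex 6.500 24.258 16.000
    endloop
  endfacet
  facet normal 0.0000 0.0000 1.0000
    outer loop
      vertex 26.000 13.000 16.000
      vertex 6.500 24.258 16.000
      vertex 0.784 17.446 16.000
    endloop
  endfacet
  facet normal 0.0000 0.0000 1.0000
    outer loop
      vertex 26.000 13.000 16.000
      vertex 0.784 17.446 16.000
      vertex 0.784 8.554 16.000
    endloop
  endfacet
  facet normal 0.0000 0.0000 1.0000
    outer loop
      vertex 26.000 13.000 16.000
      vertex 0.784 8.554 16.000
      vertex 6.500 1.742 16.000
    endloop
  endfacet
  facet normal 0.0000 0.0000 1.0000
    outer loop
      vertex 26.000 13.000 16.000
      vertex 6.500 1.742 16.000
      vertex 15.257 0.197 16.000
    endloop
  endfacet
  facet normal 0.0000 0.0000 1.0000
    outer loop
      vertex 26.000 13.000 16.000
      vertex 15.257 0.197 16.000
      vertex 22.959 4.644 16.000
    endloop
  endfacet
  facet normal 0.9397 0.3420 0.0000
    outer loop
      vertex 26.000 13.000 0.000
      vertex 22.959 21.356 0.000
      vertex 22.959 21.356 16.000
    endloop
  endfacet
  facet normal 0.9397 0.3420 0.0000
    outer loop
      vertex 26.000 13.000 0.000
      vertex 22.959 21.356 16.000
      vertex 26.000 13.000 16.000
    endloop
  endfacet
  facet normal 0.5000 0.8660 0.0000
    outer loop
      vertex 22.959 21.356 0.000
      vertex 15.257 25.803 0.000
      vertex 15.257 25.803 16.000
    endloop
  endfacet
  facet normal 0.5000 0.8660 0.0000
    outer loop
      vertex 22.959 21.356 0.000
      vertex 15.257 25.803 16.000
      vertex 22.959 21.356 16.000
    endloop
  endfacet
  facet normal -0.1737 0.9848 0.0000
    outer loop
      vertex 15.257 25.803 0.000
      vertex 6.500 24.258 0.000
      vertex 6.500 24.258 16.000
    endloop
  endfacet
  facet normal -0.1737 0.9848 0.0000
    outer loop
      vertex 15.257 25.803 0.000
      vertex 6.500 24.258 16.000
      vertex 15.257 25.803 16.000
    endloop
  endfacet
  facet normal -0.7660 0.6428 0.0000
    outer loop
      vertex 6.500 24.258 0.000
      vertex 0.784 17.446 0.000
      vertex 0.784 17.446 16.000
    endloop
  endfacet
  facet normal -0.7660 0.6428 0.0000
    outer loop
      vertex 6.500 24.258 0.000
      vertex 0.784 17.446 16.000
      vertex 6.500 24.258 16.000
    endloop
  endfacet
  facet normal -1.0000 0.0000 0.0000
    outer loop
      vertex 0.784 17.446 0.000
      vertex 0.784 8.554 0.000
      vertex 0.784 8.554 16.000
    endloop
  endfacet
  facet normal -1.0000 0.0000 0.0000
    outer loop
      vertex 0.784 17.446 0.000
      vertex 0.784 8.554 16.000
      vertex 0.784 17.446 16.000
    endloop
  endfacet
  facet normal -0.7660 -0.6428 0.0000
    outer loop
      vertex 0.784 8.554 0.000
      vertex 6.500 1.742 0.000
      vertex 6.500 1.742 16.000
    endloop
  endfacet
  facet normal -0.7660 -0.6428 0.0000
    outer loop
      vertex 0.784 8.554 0.000
      vertex 6.500 1.742 16.000
      vertex 0.784 8.554 16.000
    endloop
  endfacet
  facet normal -0.1737 -0.9848 0.0000
    outer loop
      vertex 6.500 1.742 0.000
      vertex 15.257 0.197 0.000
      vertex 15.257 0.197 16.000
    endloop
  endfacet
  facet normal -0.1737 -0.9848 0.0000
    outer loop
      vertex 6.500 1.742 0.000
      vertex 15.257 0.197 16.000
      vertex 6.500 1.742 16.000
    endloop
  endfacet
  facet normal 0.5000 -0.8660 0.0000
    outer loop
      vertex 15.257 0.197 0.000
      vertex 22.959 4.644 0.000
      vertex 22.959 4.644 16.000
    endloop
  endfacet
  facet normal 0.5000 -0.8660 0.0000
    outer loop
      vertex 15.257 0.197 0.000
      vertex 22.959 4.644 16.000
      vertex 15.257 0.197 16.000
    endloop
  endfacet
  facet normal 0.9397 -0.3420 0.0000
    outer loop
      vertex 22.959 4.644 0.000
      vertex 26.000 13.000 0.000
      vertex 26.000 13.000 16.000
    endloop
  endfacet
  facet normal 0.9397 -0.3420 0.0000
    outer loop
      vertex 22.959 4.644 0.000
      vertex 26.000 13.000 16.000
      vertex 22.959 4.644 16.000
    endloop
  endfacet
endsolid part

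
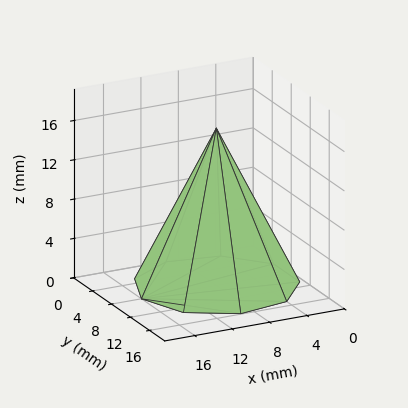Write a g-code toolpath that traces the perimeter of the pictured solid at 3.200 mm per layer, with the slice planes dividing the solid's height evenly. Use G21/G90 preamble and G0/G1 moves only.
Reading the render: the shape is a regular 9-sided pyramid, base circumscribed radius ≈ 8 mm, apex at z ≈ 16 mm (dimensions read to the nearest mm from the axis ticks). For the g-code, the solid's height is divided into equal slices at the stated Δz and each level perimeter traced with G1 moves after a G0 lift.

; perimeter-only toolpath
G21 ; units = mm
G90 ; absolute positioning
G28 ; home
; layer 1
G0 Z3.200
G0 X14.400 Y8.000
G1 X12.902 Y12.114
G1 X9.111 Y14.302
G1 X4.800 Y13.542
G1 X1.986 Y10.189
G1 X1.986 Y5.811
G1 X4.800 Y2.458
G1 X9.111 Y1.698
G1 X12.902 Y3.886
G1 X14.400 Y8.000
; layer 2
G0 Z6.400
G0 X12.800 Y8.000
G1 X11.677 Y11.085
G1 X8.833 Y12.727
G1 X5.600 Y12.157
G1 X3.489 Y9.642
G1 X3.489 Y6.358
G1 X5.600 Y3.843
G1 X8.833 Y3.273
G1 X11.677 Y4.915
G1 X12.800 Y8.000
; layer 3
G0 Z9.600
G0 X11.200 Y8.000
G1 X10.451 Y10.057
G1 X8.556 Y11.151
G1 X6.400 Y10.771
G1 X4.993 Y9.094
G1 X4.993 Y6.906
G1 X6.400 Y5.229
G1 X8.556 Y4.849
G1 X10.451 Y5.943
G1 X11.200 Y8.000
; layer 4
G0 Z12.800
G0 X9.600 Y8.000
G1 X9.226 Y9.028
G1 X8.278 Y9.576
G1 X7.200 Y9.386
G1 X6.496 Y8.547
G1 X6.496 Y7.453
G1 X7.200 Y6.614
G1 X8.278 Y6.424
G1 X9.226 Y6.972
G1 X9.600 Y8.000
M2 ; end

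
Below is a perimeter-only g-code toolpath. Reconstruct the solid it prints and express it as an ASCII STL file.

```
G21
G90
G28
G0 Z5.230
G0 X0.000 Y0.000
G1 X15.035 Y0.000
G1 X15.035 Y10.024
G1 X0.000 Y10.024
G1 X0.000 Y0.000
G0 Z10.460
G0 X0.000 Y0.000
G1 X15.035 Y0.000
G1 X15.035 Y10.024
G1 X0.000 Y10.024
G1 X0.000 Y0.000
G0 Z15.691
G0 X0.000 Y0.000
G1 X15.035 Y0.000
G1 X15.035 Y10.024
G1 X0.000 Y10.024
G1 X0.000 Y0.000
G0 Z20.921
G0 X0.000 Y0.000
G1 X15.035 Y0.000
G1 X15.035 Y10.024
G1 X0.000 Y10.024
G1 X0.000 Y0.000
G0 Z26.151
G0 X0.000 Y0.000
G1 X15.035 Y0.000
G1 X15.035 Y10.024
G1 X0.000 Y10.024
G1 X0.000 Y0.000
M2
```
solid part
  facet normal 0.0000 0.0000 -1.0000
    outer loop
      vertex 15.035 10.024 0.000
      vertex 15.035 0.000 0.000
      vertex 0.000 0.000 0.000
    endloop
  endfacet
  facet normal 0.0000 0.0000 -1.0000
    outer loop
      vertex 0.000 10.024 0.000
      vertex 15.035 10.024 0.000
      vertex 0.000 0.000 0.000
    endloop
  endfacet
  facet normal 0.0000 0.0000 1.0000
    outer loop
      vertex 0.000 0.000 26.151
      vertex 15.035 0.000 26.151
      vertex 15.035 10.024 26.151
    endloop
  endfacet
  facet normal 0.0000 0.0000 1.0000
    outer loop
      vertex 0.000 0.000 26.151
      vertex 15.035 10.024 26.151
      vertex 0.000 10.024 26.151
    endloop
  endfacet
  facet normal 0.0000 -1.0000 0.0000
    outer loop
      vertex 0.000 0.000 0.000
      vertex 15.035 0.000 0.000
      vertex 15.035 0.000 26.151
    endloop
  endfacet
  facet normal 0.0000 -1.0000 0.0000
    outer loop
      vertex 0.000 0.000 0.000
      vertex 15.035 0.000 26.151
      vertex 0.000 0.000 26.151
    endloop
  endfacet
  facet normal 0.0000 1.0000 0.0000
    outer loop
      vertex 15.035 10.024 26.151
      vertex 15.035 10.024 0.000
      vertex 0.000 10.024 0.000
    endloop
  endfacet
  facet normal 0.0000 1.0000 0.0000
    outer loop
      vertex 0.000 10.024 26.151
      vertex 15.035 10.024 26.151
      vertex 0.000 10.024 0.000
    endloop
  endfacet
  facet normal -1.0000 0.0000 0.0000
    outer loop
      vertex 0.000 10.024 26.151
      vertex 0.000 10.024 0.000
      vertex 0.000 0.000 0.000
    endloop
  endfacet
  facet normal -1.0000 0.0000 0.0000
    outer loop
      vertex 0.000 0.000 26.151
      vertex 0.000 10.024 26.151
      vertex 0.000 0.000 0.000
    endloop
  endfacet
  facet normal 1.0000 0.0000 0.0000
    outer loop
      vertex 15.035 0.000 0.000
      vertex 15.035 10.024 0.000
      vertex 15.035 10.024 26.151
    endloop
  endfacet
  facet normal 1.0000 0.0000 0.0000
    outer loop
      vertex 15.035 0.000 0.000
      vertex 15.035 10.024 26.151
      vertex 15.035 0.000 26.151
    endloop
  endfacet
endsolid part

The G0 Z moves step by Δz≈5.230 mm. Every layer's G1 loop is the same polygon, so the solid is a straight extrusion of it from z=0 to z≈26.2. Closing with flat bottom and top caps and triangulating gives 12 facets — a rectangular box, roughly 15 × 10 mm footprint and 26.2 mm tall.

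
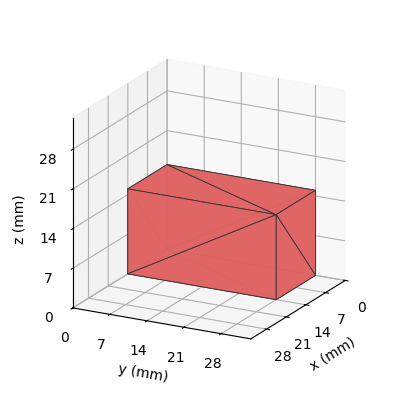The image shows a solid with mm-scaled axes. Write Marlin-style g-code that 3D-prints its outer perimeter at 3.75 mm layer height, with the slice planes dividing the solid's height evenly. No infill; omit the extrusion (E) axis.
Reading the render: the shape is a rectangular box, roughly 14 × 28 mm footprint and 15 mm tall (dimensions read to the nearest mm from the axis ticks). For the g-code, the solid's height is divided into equal slices at the stated Δz and each level perimeter traced with G1 moves after a G0 lift.

; perimeter-only toolpath
G21 ; units = mm
G90 ; absolute positioning
G28 ; home
; layer 1
G0 Z3.75
G0 X0.00 Y0.00
G1 X14.00 Y0.00
G1 X14.00 Y28.00
G1 X0.00 Y28.00
G1 X0.00 Y0.00
; layer 2
G0 Z7.50
G0 X0.00 Y0.00
G1 X14.00 Y0.00
G1 X14.00 Y28.00
G1 X0.00 Y28.00
G1 X0.00 Y0.00
; layer 3
G0 Z11.25
G0 X0.00 Y0.00
G1 X14.00 Y0.00
G1 X14.00 Y28.00
G1 X0.00 Y28.00
G1 X0.00 Y0.00
; layer 4
G0 Z15.00
G0 X0.00 Y0.00
G1 X14.00 Y0.00
G1 X14.00 Y28.00
G1 X0.00 Y28.00
G1 X0.00 Y0.00
M2 ; end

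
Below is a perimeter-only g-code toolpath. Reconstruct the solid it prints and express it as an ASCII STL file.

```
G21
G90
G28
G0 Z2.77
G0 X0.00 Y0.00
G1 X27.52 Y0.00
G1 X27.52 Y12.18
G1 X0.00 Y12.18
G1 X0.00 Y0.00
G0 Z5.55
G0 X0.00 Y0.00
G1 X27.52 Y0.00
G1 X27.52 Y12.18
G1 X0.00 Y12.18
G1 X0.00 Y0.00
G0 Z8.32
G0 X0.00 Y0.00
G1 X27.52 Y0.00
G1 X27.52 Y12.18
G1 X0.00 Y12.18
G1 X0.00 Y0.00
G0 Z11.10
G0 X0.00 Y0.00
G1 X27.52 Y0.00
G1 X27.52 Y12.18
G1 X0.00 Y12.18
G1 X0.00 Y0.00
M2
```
solid part
  facet normal 0.0000 0.0000 -1.0000
    outer loop
      vertex 27.52 12.18 0.00
      vertex 27.52 0.00 0.00
      vertex 0.00 0.00 0.00
    endloop
  endfacet
  facet normal 0.0000 0.0000 -1.0000
    outer loop
      vertex 0.00 12.18 0.00
      vertex 27.52 12.18 0.00
      vertex 0.00 0.00 0.00
    endloop
  endfacet
  facet normal 0.0000 0.0000 1.0000
    outer loop
      vertex 0.00 0.00 11.10
      vertex 27.52 0.00 11.10
      vertex 27.52 12.18 11.10
    endloop
  endfacet
  facet normal 0.0000 0.0000 1.0000
    outer loop
      vertex 0.00 0.00 11.10
      vertex 27.52 12.18 11.10
      vertex 0.00 12.18 11.10
    endloop
  endfacet
  facet normal 0.0000 -1.0000 0.0000
    outer loop
      vertex 0.00 0.00 0.00
      vertex 27.52 0.00 0.00
      vertex 27.52 0.00 11.10
    endloop
  endfacet
  facet normal 0.0000 -1.0000 0.0000
    outer loop
      vertex 0.00 0.00 0.00
      vertex 27.52 0.00 11.10
      vertex 0.00 0.00 11.10
    endloop
  endfacet
  facet normal 0.0000 1.0000 0.0000
    outer loop
      vertex 27.52 12.18 11.10
      vertex 27.52 12.18 0.00
      vertex 0.00 12.18 0.00
    endloop
  endfacet
  facet normal 0.0000 1.0000 0.0000
    outer loop
      vertex 0.00 12.18 11.10
      vertex 27.52 12.18 11.10
      vertex 0.00 12.18 0.00
    endloop
  endfacet
  facet normal -1.0000 0.0000 0.0000
    outer loop
      vertex 0.00 12.18 11.10
      vertex 0.00 12.18 0.00
      vertex 0.00 0.00 0.00
    endloop
  endfacet
  facet normal -1.0000 0.0000 0.0000
    outer loop
      vertex 0.00 0.00 11.10
      vertex 0.00 12.18 11.10
      vertex 0.00 0.00 0.00
    endloop
  endfacet
  facet normal 1.0000 0.0000 0.0000
    outer loop
      vertex 27.52 0.00 0.00
      vertex 27.52 12.18 0.00
      vertex 27.52 12.18 11.10
    endloop
  endfacet
  facet normal 1.0000 0.0000 0.0000
    outer loop
      vertex 27.52 0.00 0.00
      vertex 27.52 12.18 11.10
      vertex 27.52 0.00 11.10
    endloop
  endfacet
endsolid part

The G0 Z moves step by Δz≈2.77 mm. Every layer's G1 loop is the same polygon, so the solid is a straight extrusion of it from z=0 to z≈11.1. Closing with flat bottom and top caps and triangulating gives 12 facets — a rectangular box, roughly 27.5 × 12.2 mm footprint and 11.1 mm tall.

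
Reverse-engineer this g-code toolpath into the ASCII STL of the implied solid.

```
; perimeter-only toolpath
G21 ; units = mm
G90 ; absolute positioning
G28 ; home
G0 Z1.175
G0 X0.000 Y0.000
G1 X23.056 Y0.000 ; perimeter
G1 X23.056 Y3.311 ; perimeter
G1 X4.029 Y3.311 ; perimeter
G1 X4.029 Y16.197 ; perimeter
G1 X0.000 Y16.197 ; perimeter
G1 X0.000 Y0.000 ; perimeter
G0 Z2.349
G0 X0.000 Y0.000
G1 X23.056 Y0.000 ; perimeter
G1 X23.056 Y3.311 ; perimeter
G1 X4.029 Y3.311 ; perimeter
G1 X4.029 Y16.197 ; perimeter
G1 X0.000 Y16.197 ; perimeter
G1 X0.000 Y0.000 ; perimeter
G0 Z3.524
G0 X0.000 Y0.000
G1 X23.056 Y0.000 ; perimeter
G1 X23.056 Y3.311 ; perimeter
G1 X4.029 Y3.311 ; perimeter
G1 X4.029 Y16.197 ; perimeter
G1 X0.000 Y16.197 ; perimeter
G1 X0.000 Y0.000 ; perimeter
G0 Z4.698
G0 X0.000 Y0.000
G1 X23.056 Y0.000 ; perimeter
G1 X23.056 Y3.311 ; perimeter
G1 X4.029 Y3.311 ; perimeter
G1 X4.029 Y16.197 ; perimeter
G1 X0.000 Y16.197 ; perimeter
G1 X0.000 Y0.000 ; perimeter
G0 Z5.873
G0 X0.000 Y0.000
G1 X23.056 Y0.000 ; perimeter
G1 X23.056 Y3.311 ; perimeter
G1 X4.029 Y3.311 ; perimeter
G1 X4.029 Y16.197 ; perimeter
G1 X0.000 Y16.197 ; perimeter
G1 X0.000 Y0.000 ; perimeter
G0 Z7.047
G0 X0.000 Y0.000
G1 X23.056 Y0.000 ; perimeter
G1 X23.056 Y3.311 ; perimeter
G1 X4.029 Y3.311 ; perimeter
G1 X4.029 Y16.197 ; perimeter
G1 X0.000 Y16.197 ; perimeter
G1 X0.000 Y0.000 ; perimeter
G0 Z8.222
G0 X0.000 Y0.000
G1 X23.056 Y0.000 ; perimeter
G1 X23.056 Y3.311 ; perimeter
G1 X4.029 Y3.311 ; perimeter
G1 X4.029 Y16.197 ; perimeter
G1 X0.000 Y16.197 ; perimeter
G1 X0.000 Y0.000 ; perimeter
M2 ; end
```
solid part
  facet normal 0.0000 0.0000 -1.0000
    outer loop
      vertex 23.056 3.311 0.000
      vertex 23.056 0.000 0.000
      vertex 0.000 0.000 0.000
    endloop
  endfacet
  facet normal 0.0000 0.0000 -1.0000
    outer loop
      vertex 4.029 3.311 0.000
      vertex 23.056 3.311 0.000
      vertex 0.000 0.000 0.000
    endloop
  endfacet
  facet normal 0.0000 0.0000 -1.0000
    outer loop
      vertex 4.029 16.197 0.000
      vertex 4.029 3.311 0.000
      vertex 0.000 0.000 0.000
    endloop
  endfacet
  facet normal 0.0000 0.0000 -1.0000
    outer loop
      vertex 0.000 16.197 0.000
      vertex 4.029 16.197 0.000
      vertex 0.000 0.000 0.000
    endloop
  endfacet
  facet normal 0.0000 0.0000 1.0000
    outer loop
      vertex 0.000 0.000 8.222
      vertex 23.056 0.000 8.222
      vertex 23.056 3.311 8.222
    endloop
  endfacet
  facet normal 0.0000 0.0000 1.0000
    outer loop
      vertex 0.000 0.000 8.222
      vertex 23.056 3.311 8.222
      vertex 4.029 3.311 8.222
    endloop
  endfacet
  facet normal 0.0000 0.0000 1.0000
    outer loop
      vertex 0.000 0.000 8.222
      vertex 4.029 3.311 8.222
      vertex 4.029 16.197 8.222
    endloop
  endfacet
  facet normal 0.0000 0.0000 1.0000
    outer loop
      vertex 0.000 0.000 8.222
      vertex 4.029 16.197 8.222
      vertex 0.000 16.197 8.222
    endloop
  endfacet
  facet normal 0.0000 -1.0000 0.0000
    outer loop
      vertex 0.000 0.000 0.000
      vertex 23.056 0.000 0.000
      vertex 23.056 0.000 8.222
    endloop
  endfacet
  facet normal 0.0000 -1.0000 0.0000
    outer loop
      vertex 0.000 0.000 0.000
      vertex 23.056 0.000 8.222
      vertex 0.000 0.000 8.222
    endloop
  endfacet
  facet normal 1.0000 0.0000 0.0000
    outer loop
      vertex 23.056 0.000 0.000
      vertex 23.056 3.311 0.000
      vertex 23.056 3.311 8.222
    endloop
  endfacet
  facet normal 1.0000 0.0000 0.0000
    outer loop
      vertex 23.056 0.000 0.000
      vertex 23.056 3.311 8.222
      vertex 23.056 0.000 8.222
    endloop
  endfacet
  facet normal 0.0000 1.0000 0.0000
    outer loop
      vertex 23.056 3.311 0.000
      vertex 4.029 3.311 0.000
      vertex 4.029 3.311 8.222
    endloop
  endfacet
  facet normal 0.0000 1.0000 0.0000
    outer loop
      vertex 23.056 3.311 0.000
      vertex 4.029 3.311 8.222
      vertex 23.056 3.311 8.222
    endloop
  endfacet
  facet normal 1.0000 0.0000 0.0000
    outer loop
      vertex 4.029 3.311 0.000
      vertex 4.029 16.197 0.000
      vertex 4.029 16.197 8.222
    endloop
  endfacet
  facet normal 1.0000 0.0000 0.0000
    outer loop
      vertex 4.029 3.311 0.000
      vertex 4.029 16.197 8.222
      vertex 4.029 3.311 8.222
    endloop
  endfacet
  facet normal 0.0000 1.0000 0.0000
    outer loop
      vertex 4.029 16.197 0.000
      vertex 0.000 16.197 0.000
      vertex 0.000 16.197 8.222
    endloop
  endfacet
  facet normal 0.0000 1.0000 0.0000
    outer loop
      vertex 4.029 16.197 0.000
      vertex 0.000 16.197 8.222
      vertex 4.029 16.197 8.222
    endloop
  endfacet
  facet normal -1.0000 0.0000 0.0000
    outer loop
      vertex 0.000 16.197 0.000
      vertex 0.000 0.000 0.000
      vertex 0.000 0.000 8.222
    endloop
  endfacet
  facet normal -1.0000 0.0000 0.0000
    outer loop
      vertex 0.000 16.197 0.000
      vertex 0.000 0.000 8.222
      vertex 0.000 16.197 8.222
    endloop
  endfacet
endsolid part

The G0 Z moves step by Δz≈1.175 mm. Every layer's G1 loop is the same polygon, so the solid is a straight extrusion of it from z=0 to z≈8.22. Closing with flat bottom and top caps and triangulating gives 20 facets — an L-shaped prism: outer 23.1 × 16.2 mm, arm thicknesses ≈ 3.31 mm (horizontal) and 4.03 mm (vertical), extruded 8.22 mm in z.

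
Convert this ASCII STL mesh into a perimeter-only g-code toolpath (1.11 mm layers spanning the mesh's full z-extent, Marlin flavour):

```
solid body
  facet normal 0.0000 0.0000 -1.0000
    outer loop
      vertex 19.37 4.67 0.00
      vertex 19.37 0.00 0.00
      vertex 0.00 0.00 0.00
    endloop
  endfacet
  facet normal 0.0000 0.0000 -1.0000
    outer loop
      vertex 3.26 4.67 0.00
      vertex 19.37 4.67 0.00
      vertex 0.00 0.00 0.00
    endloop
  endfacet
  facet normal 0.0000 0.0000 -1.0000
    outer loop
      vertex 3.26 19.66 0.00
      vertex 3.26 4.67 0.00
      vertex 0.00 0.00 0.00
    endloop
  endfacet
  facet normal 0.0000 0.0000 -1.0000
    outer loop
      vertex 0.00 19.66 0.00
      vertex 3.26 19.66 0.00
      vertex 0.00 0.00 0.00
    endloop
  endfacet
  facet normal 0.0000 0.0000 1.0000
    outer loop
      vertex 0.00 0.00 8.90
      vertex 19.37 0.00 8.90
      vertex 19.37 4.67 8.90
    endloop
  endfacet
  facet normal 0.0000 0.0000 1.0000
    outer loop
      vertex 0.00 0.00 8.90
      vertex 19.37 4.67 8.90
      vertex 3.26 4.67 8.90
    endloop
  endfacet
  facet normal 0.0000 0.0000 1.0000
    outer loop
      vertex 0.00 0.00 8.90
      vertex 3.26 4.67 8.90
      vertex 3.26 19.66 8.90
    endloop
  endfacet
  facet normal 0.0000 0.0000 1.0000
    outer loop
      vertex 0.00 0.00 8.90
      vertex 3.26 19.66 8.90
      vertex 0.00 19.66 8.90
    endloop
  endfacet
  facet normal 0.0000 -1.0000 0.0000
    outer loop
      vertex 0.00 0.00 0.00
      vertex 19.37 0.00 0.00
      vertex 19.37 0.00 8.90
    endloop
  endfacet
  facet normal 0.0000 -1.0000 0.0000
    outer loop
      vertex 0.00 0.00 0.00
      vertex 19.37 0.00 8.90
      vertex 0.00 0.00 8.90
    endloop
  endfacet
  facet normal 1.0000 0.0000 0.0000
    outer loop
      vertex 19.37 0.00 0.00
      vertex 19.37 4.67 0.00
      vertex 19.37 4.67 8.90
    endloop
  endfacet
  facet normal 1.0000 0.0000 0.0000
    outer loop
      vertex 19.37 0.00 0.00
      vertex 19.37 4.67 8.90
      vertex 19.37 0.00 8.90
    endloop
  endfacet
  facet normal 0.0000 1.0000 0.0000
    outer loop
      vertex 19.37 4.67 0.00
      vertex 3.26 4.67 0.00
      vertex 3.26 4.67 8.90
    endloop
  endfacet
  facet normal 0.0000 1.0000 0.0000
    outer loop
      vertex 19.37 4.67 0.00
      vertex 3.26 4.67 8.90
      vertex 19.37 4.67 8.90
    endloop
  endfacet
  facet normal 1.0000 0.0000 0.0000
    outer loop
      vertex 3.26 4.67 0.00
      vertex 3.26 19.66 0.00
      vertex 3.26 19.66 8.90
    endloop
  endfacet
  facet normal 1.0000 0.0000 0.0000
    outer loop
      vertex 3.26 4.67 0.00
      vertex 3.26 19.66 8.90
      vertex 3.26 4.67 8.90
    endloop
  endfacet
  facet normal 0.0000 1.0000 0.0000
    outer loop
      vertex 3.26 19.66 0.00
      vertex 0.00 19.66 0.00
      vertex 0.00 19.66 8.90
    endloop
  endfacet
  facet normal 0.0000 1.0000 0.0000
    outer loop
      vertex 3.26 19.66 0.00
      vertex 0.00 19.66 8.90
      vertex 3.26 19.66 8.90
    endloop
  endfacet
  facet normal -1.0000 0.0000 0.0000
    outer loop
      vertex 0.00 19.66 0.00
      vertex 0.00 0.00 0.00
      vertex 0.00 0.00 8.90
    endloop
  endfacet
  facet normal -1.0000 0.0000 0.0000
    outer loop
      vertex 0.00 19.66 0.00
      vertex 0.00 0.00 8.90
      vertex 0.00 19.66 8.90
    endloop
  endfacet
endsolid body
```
; perimeter-only toolpath
G21 ; units = mm
G90 ; absolute positioning
G28 ; home
; layer 1
G0 Z1.11
G0 X0.00 Y0.00
G1 X19.37 Y0.00
G1 X19.37 Y4.67
G1 X3.26 Y4.67
G1 X3.26 Y19.66
G1 X0.00 Y19.66
G1 X0.00 Y0.00
; layer 2
G0 Z2.23
G0 X0.00 Y0.00
G1 X19.37 Y0.00
G1 X19.37 Y4.67
G1 X3.26 Y4.67
G1 X3.26 Y19.66
G1 X0.00 Y19.66
G1 X0.00 Y0.00
; layer 3
G0 Z3.34
G0 X0.00 Y0.00
G1 X19.37 Y0.00
G1 X19.37 Y4.67
G1 X3.26 Y4.67
G1 X3.26 Y19.66
G1 X0.00 Y19.66
G1 X0.00 Y0.00
; layer 4
G0 Z4.45
G0 X0.00 Y0.00
G1 X19.37 Y0.00
G1 X19.37 Y4.67
G1 X3.26 Y4.67
G1 X3.26 Y19.66
G1 X0.00 Y19.66
G1 X0.00 Y0.00
; layer 5
G0 Z5.56
G0 X0.00 Y0.00
G1 X19.37 Y0.00
G1 X19.37 Y4.67
G1 X3.26 Y4.67
G1 X3.26 Y19.66
G1 X0.00 Y19.66
G1 X0.00 Y0.00
; layer 6
G0 Z6.68
G0 X0.00 Y0.00
G1 X19.37 Y0.00
G1 X19.37 Y4.67
G1 X3.26 Y4.67
G1 X3.26 Y19.66
G1 X0.00 Y19.66
G1 X0.00 Y0.00
; layer 7
G0 Z7.79
G0 X0.00 Y0.00
G1 X19.37 Y0.00
G1 X19.37 Y4.67
G1 X3.26 Y4.67
G1 X3.26 Y19.66
G1 X0.00 Y19.66
G1 X0.00 Y0.00
; layer 8
G0 Z8.90
G0 X0.00 Y0.00
G1 X19.37 Y0.00
G1 X19.37 Y4.67
G1 X3.26 Y4.67
G1 X3.26 Y19.66
G1 X0.00 Y19.66
G1 X0.00 Y0.00
M2 ; end

The solid is an L-shaped prism: outer 19.4 × 19.7 mm, arm thicknesses ≈ 4.67 mm (horizontal) and 3.26 mm (vertical), extruded 8.9 mm in z. Slicing at Δz = 1.11 mm — 8 equal slices spanning the solid's height, so layer i sits at z = i·h/8 — gives 8 non-empty perimeters. Each is a 6-segment closed polygon; G0 lifts to the layer z and rapids to the start vertex, then G1 traces the edges.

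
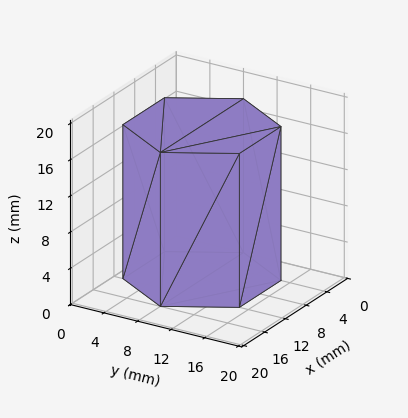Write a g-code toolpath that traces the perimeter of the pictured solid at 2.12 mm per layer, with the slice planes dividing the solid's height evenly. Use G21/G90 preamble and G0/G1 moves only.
Reading the render: the shape is a regular 6-sided prism (a cylinder approximated with 6 flat sides), circumscribed radius ≈ 8 mm, height ≈ 17 mm (dimensions read to the nearest mm from the axis ticks). For the g-code, the solid's height is divided into equal slices at the stated Δz and each level perimeter traced with G1 moves after a G0 lift.

; perimeter-only toolpath
G21 ; units = mm
G90 ; absolute positioning
G28 ; home
; layer 1
G0 Z2.12
G0 X16.00 Y8.00
G1 X12.00 Y14.93
G1 X4.00 Y14.93
G1 X0.00 Y8.00
G1 X4.00 Y1.07
G1 X12.00 Y1.07
G1 X16.00 Y8.00
; layer 2
G0 Z4.25
G0 X16.00 Y8.00
G1 X12.00 Y14.93
G1 X4.00 Y14.93
G1 X0.00 Y8.00
G1 X4.00 Y1.07
G1 X12.00 Y1.07
G1 X16.00 Y8.00
; layer 3
G0 Z6.38
G0 X16.00 Y8.00
G1 X12.00 Y14.93
G1 X4.00 Y14.93
G1 X0.00 Y8.00
G1 X4.00 Y1.07
G1 X12.00 Y1.07
G1 X16.00 Y8.00
; layer 4
G0 Z8.50
G0 X16.00 Y8.00
G1 X12.00 Y14.93
G1 X4.00 Y14.93
G1 X0.00 Y8.00
G1 X4.00 Y1.07
G1 X12.00 Y1.07
G1 X16.00 Y8.00
; layer 5
G0 Z10.62
G0 X16.00 Y8.00
G1 X12.00 Y14.93
G1 X4.00 Y14.93
G1 X0.00 Y8.00
G1 X4.00 Y1.07
G1 X12.00 Y1.07
G1 X16.00 Y8.00
; layer 6
G0 Z12.75
G0 X16.00 Y8.00
G1 X12.00 Y14.93
G1 X4.00 Y14.93
G1 X0.00 Y8.00
G1 X4.00 Y1.07
G1 X12.00 Y1.07
G1 X16.00 Y8.00
; layer 7
G0 Z14.88
G0 X16.00 Y8.00
G1 X12.00 Y14.93
G1 X4.00 Y14.93
G1 X0.00 Y8.00
G1 X4.00 Y1.07
G1 X12.00 Y1.07
G1 X16.00 Y8.00
; layer 8
G0 Z17.00
G0 X16.00 Y8.00
G1 X12.00 Y14.93
G1 X4.00 Y14.93
G1 X0.00 Y8.00
G1 X4.00 Y1.07
G1 X12.00 Y1.07
G1 X16.00 Y8.00
M2 ; end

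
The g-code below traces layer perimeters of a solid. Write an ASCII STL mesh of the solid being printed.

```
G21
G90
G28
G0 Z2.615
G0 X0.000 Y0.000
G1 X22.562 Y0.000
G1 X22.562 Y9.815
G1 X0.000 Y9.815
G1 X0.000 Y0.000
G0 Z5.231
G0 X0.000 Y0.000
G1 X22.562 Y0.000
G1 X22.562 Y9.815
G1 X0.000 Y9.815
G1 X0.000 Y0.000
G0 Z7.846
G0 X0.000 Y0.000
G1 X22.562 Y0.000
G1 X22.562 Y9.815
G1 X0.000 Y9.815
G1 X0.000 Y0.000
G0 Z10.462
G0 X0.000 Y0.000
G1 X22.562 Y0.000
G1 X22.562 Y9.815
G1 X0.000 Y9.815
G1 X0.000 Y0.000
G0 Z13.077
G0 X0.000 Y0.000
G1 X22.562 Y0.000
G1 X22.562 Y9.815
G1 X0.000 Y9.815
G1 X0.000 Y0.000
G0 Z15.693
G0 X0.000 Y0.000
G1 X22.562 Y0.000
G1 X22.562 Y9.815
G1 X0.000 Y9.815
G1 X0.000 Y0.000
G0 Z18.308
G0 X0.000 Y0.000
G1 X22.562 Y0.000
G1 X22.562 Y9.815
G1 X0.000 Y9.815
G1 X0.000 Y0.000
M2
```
solid part
  facet normal 0.0000 0.0000 -1.0000
    outer loop
      vertex 22.562 9.815 0.000
      vertex 22.562 0.000 0.000
      vertex 0.000 0.000 0.000
    endloop
  endfacet
  facet normal 0.0000 0.0000 -1.0000
    outer loop
      vertex 0.000 9.815 0.000
      vertex 22.562 9.815 0.000
      vertex 0.000 0.000 0.000
    endloop
  endfacet
  facet normal 0.0000 0.0000 1.0000
    outer loop
      vertex 0.000 0.000 18.308
      vertex 22.562 0.000 18.308
      vertex 22.562 9.815 18.308
    endloop
  endfacet
  facet normal 0.0000 0.0000 1.0000
    outer loop
      vertex 0.000 0.000 18.308
      vertex 22.562 9.815 18.308
      vertex 0.000 9.815 18.308
    endloop
  endfacet
  facet normal 0.0000 -1.0000 0.0000
    outer loop
      vertex 0.000 0.000 0.000
      vertex 22.562 0.000 0.000
      vertex 22.562 0.000 18.308
    endloop
  endfacet
  facet normal 0.0000 -1.0000 0.0000
    outer loop
      vertex 0.000 0.000 0.000
      vertex 22.562 0.000 18.308
      vertex 0.000 0.000 18.308
    endloop
  endfacet
  facet normal 0.0000 1.0000 0.0000
    outer loop
      vertex 22.562 9.815 18.308
      vertex 22.562 9.815 0.000
      vertex 0.000 9.815 0.000
    endloop
  endfacet
  facet normal 0.0000 1.0000 0.0000
    outer loop
      vertex 0.000 9.815 18.308
      vertex 22.562 9.815 18.308
      vertex 0.000 9.815 0.000
    endloop
  endfacet
  facet normal -1.0000 0.0000 0.0000
    outer loop
      vertex 0.000 9.815 18.308
      vertex 0.000 9.815 0.000
      vertex 0.000 0.000 0.000
    endloop
  endfacet
  facet normal -1.0000 0.0000 0.0000
    outer loop
      vertex 0.000 0.000 18.308
      vertex 0.000 9.815 18.308
      vertex 0.000 0.000 0.000
    endloop
  endfacet
  facet normal 1.0000 0.0000 0.0000
    outer loop
      vertex 22.562 0.000 0.000
      vertex 22.562 9.815 0.000
      vertex 22.562 9.815 18.308
    endloop
  endfacet
  facet normal 1.0000 0.0000 0.0000
    outer loop
      vertex 22.562 0.000 0.000
      vertex 22.562 9.815 18.308
      vertex 22.562 0.000 18.308
    endloop
  endfacet
endsolid part

The G0 Z moves step by Δz≈2.615 mm. Every layer's G1 loop is the same polygon, so the solid is a straight extrusion of it from z=0 to z≈18.3. Closing with flat bottom and top caps and triangulating gives 12 facets — a rectangular box, roughly 22.6 × 9.81 mm footprint and 18.3 mm tall.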